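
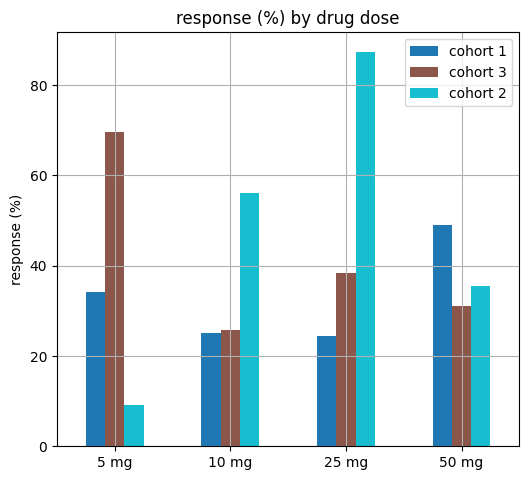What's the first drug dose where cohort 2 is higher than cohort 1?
10 mg

5 mg: cohort 2 ≈ 10 vs cohort 1 ≈ 30 (not yet); 10 mg: cohort 2 ≈ 60 vs cohort 1 ≈ 20 (first crossover).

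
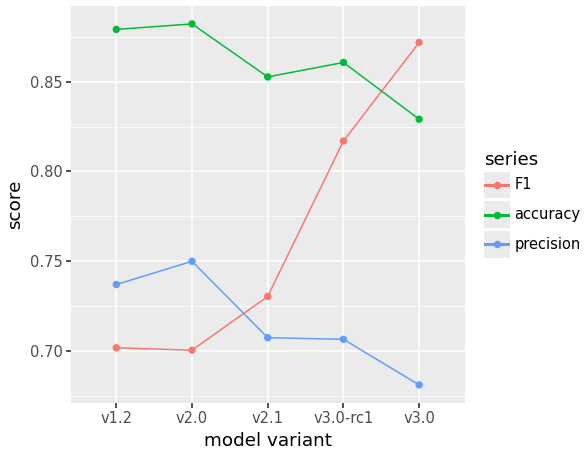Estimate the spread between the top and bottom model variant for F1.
Max v3.0 ≈ 0.88, min v2.0 ≈ 0.70; range ≈ 0.18.

≈ 0.18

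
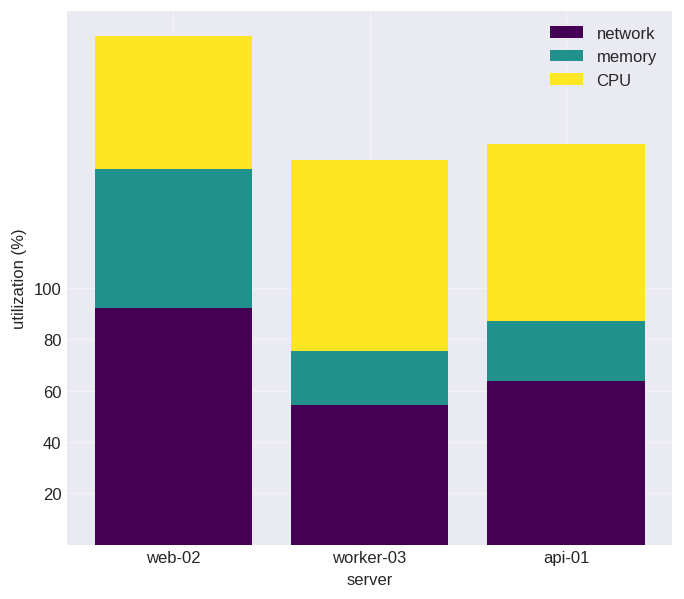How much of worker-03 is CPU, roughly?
≈ 80

CPU top ≈ 160, bottom ≈ 80; segment ≈ 80.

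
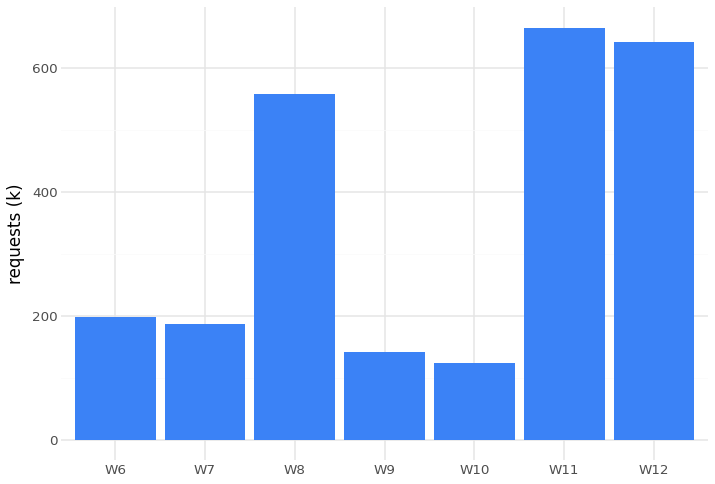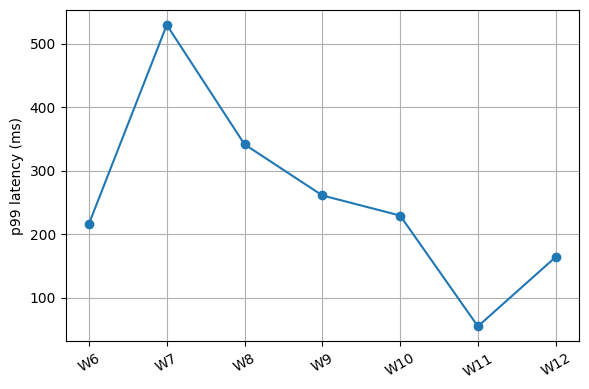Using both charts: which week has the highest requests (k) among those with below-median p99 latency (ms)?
Chart 2 median p99 latency (ms) ≈ 250; below-median weeks: W6, W11, W12. Among those, W11 has the highest requests (k) (≈ 700).

W11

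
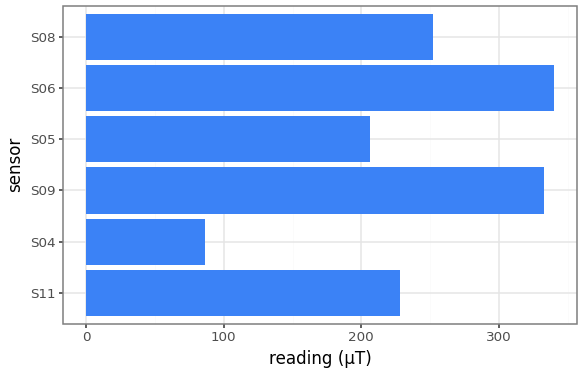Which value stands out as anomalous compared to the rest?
S04 ≈ 100; the rest sit between ≈ 200 and ≈ 350.

S04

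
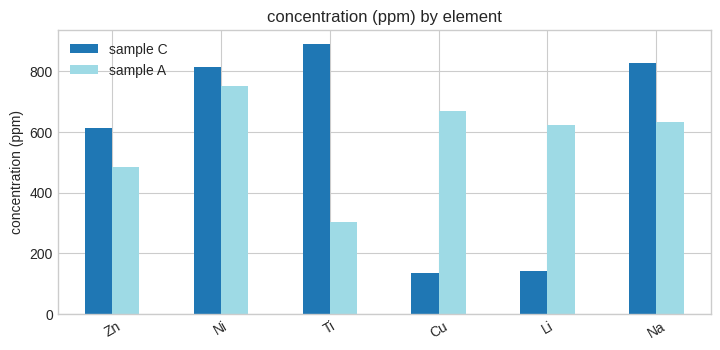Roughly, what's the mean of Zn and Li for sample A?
≈ 550

(500 + 600) / 2 ≈ 550.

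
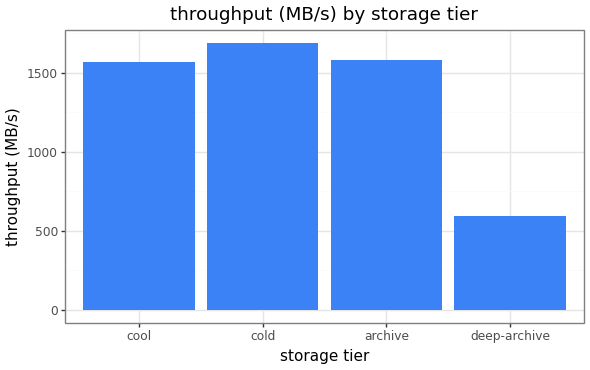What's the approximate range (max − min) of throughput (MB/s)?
Max cold ≈ 1600, min deep-archive ≈ 600; range ≈ 1000.

≈ 1000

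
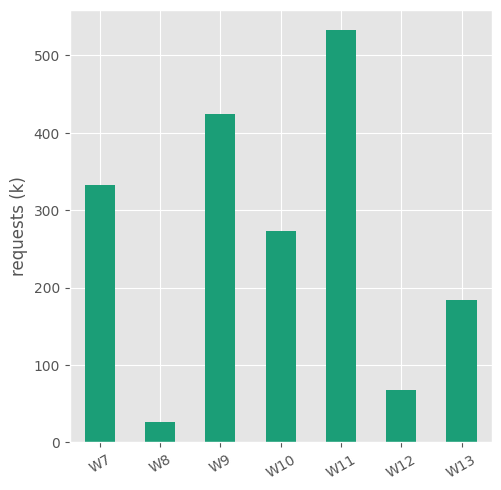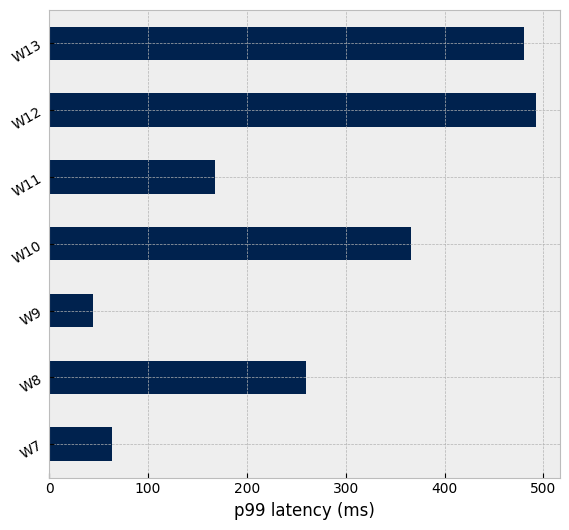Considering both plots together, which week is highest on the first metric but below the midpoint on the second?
W11

Chart 2 median p99 latency (ms) ≈ 250; below-median weeks: W7, W9, W11. Among those, W11 has the highest requests (k) (≈ 550).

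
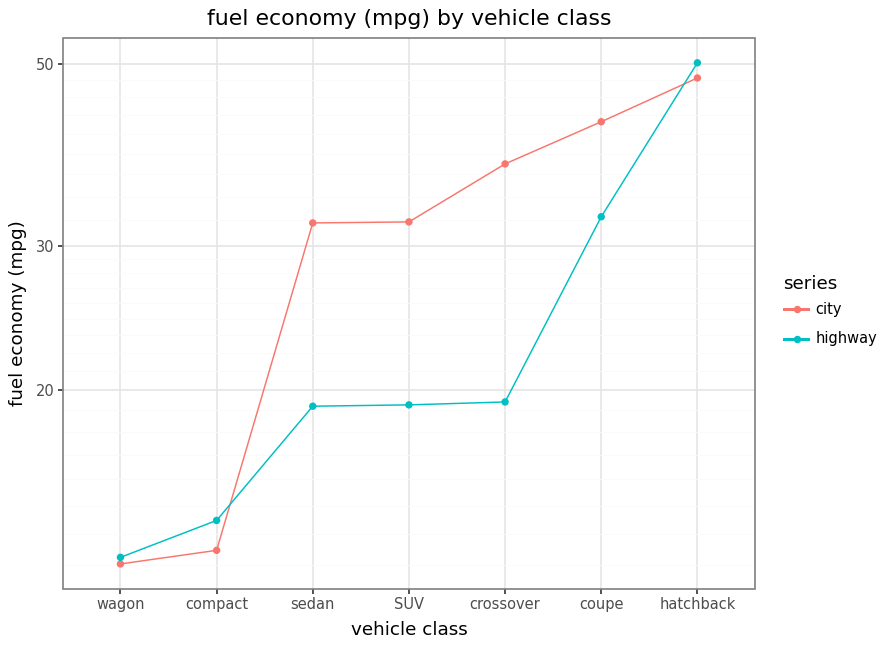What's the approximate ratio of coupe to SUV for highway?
coupe ≈ 35, SUV ≈ 20; 35/20 ≈ 1.75.

≈ 1.75×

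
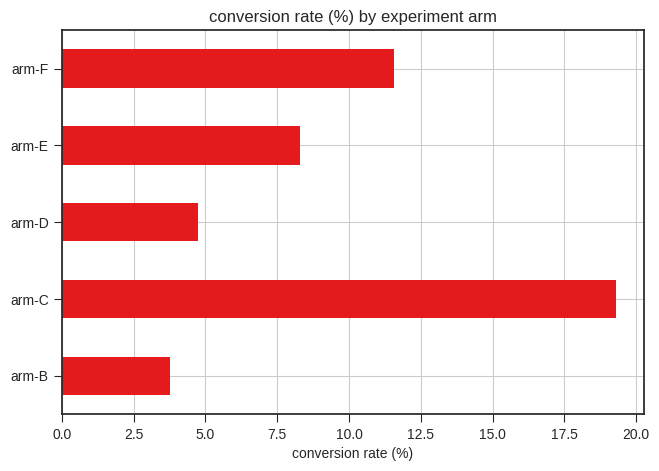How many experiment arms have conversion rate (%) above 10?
2

Above 10: arm-C, arm-F.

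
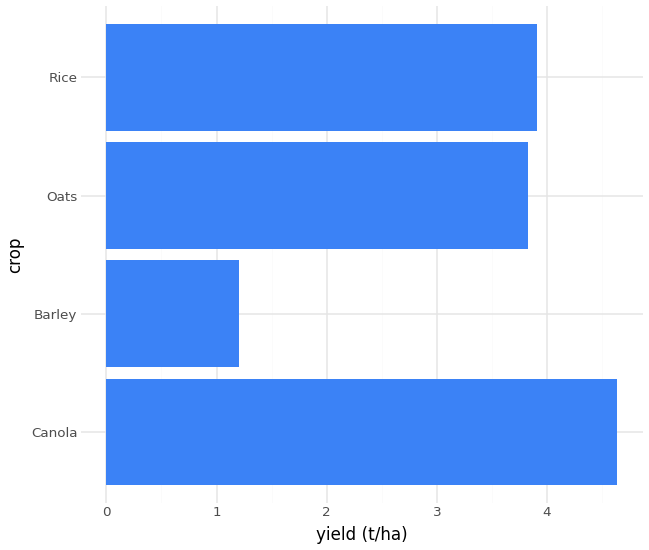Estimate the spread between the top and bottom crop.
Max Canola ≈ 4.5, min Barley ≈ 1.0; range ≈ 3.5.

≈ 3.5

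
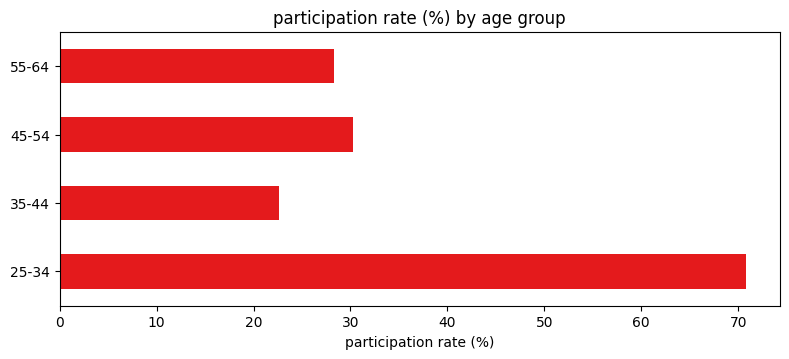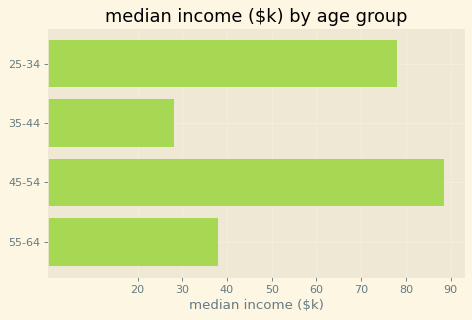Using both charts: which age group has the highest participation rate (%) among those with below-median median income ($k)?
Chart 2 median median income ($k) ≈ 60; below-median age groups: 35-44, 55-64. Among those, 55-64 has the highest participation rate (%) (≈ 30).

55-64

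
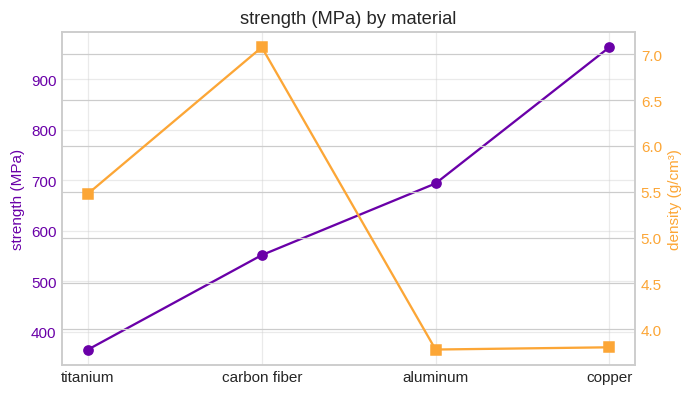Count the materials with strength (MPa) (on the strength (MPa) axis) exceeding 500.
Above 500: carbon fiber, aluminum, copper.

3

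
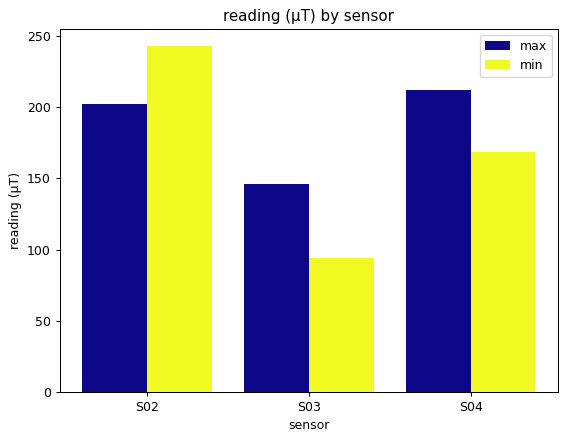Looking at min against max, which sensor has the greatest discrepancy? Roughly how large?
S03, ≈ 50 µT

S03: min ≈ 100, max ≈ 150 → gap ≈ 50. Next-largest (S04) is only ≈ 25.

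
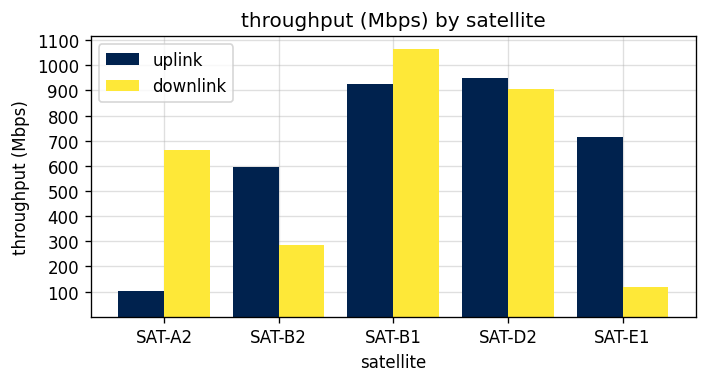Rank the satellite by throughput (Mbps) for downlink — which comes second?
SAT-D2

Top 3 for downlink: SAT-B1 ≈ 1100, SAT-D2 ≈ 900, SAT-A2 ≈ 700.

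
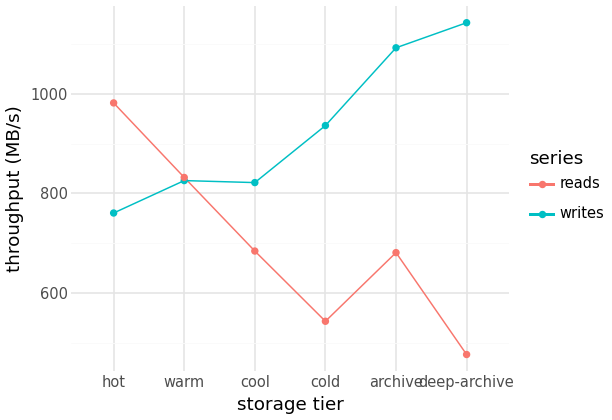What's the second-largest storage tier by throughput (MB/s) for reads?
Top 3 for reads: hot ≈ 1000, warm ≈ 800, cool ≈ 700.

warm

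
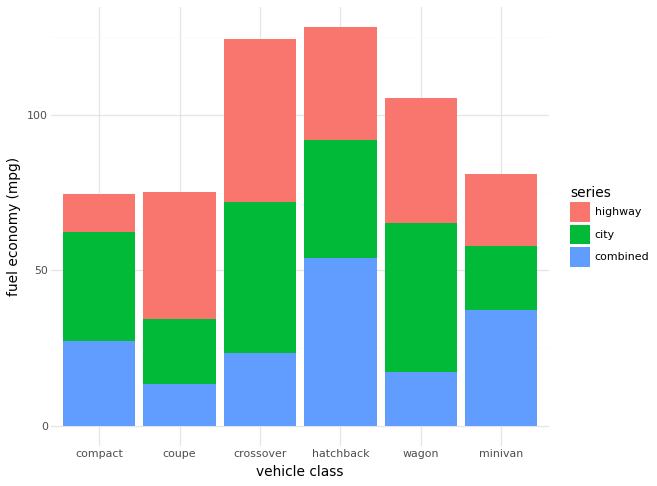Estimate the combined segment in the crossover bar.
combined top ≈ 20, bottom ≈ 0; segment ≈ 20.

≈ 20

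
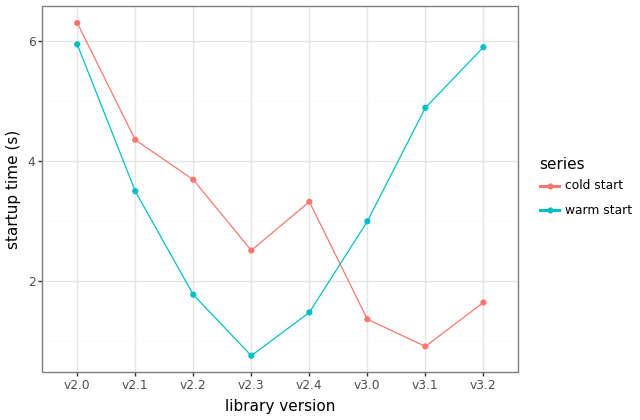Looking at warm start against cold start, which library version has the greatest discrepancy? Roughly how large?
v3.2, ≈ 4.5 s

v3.2: warm start ≈ 6.0, cold start ≈ 1.5 → gap ≈ 4.5. Next-largest (v3.1) is only ≈ 4.0.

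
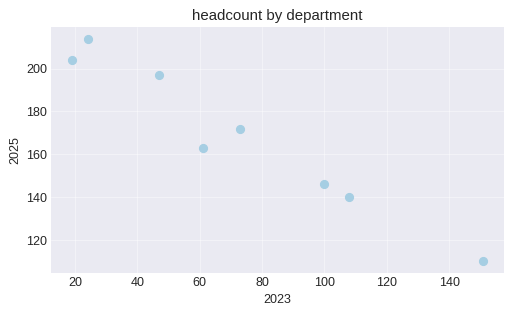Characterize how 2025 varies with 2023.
negative, strong

Points are negatively correlated; strong (|r| ≈ 1.0).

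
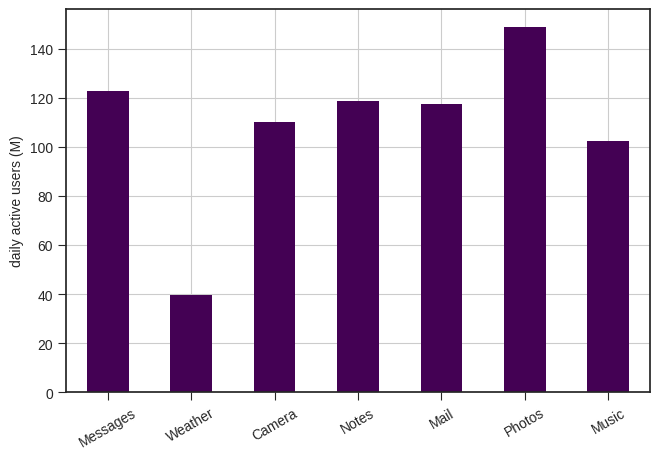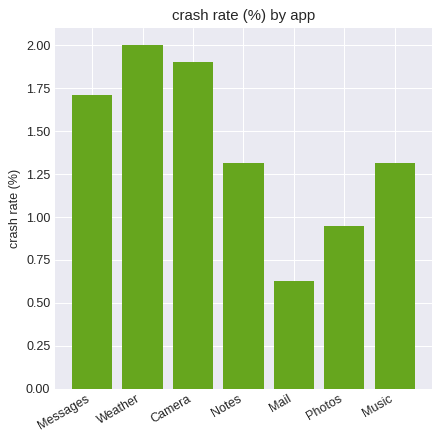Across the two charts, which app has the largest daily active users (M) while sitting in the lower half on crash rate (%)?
Chart 2 median crash rate (%) ≈ 1.4; below-median apps: Notes, Mail, Photos. Among those, Photos has the highest daily active users (M) (≈ 140).

Photos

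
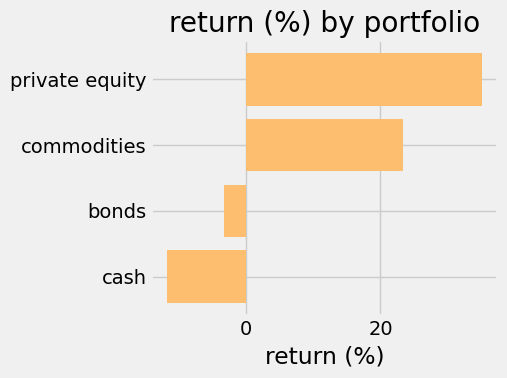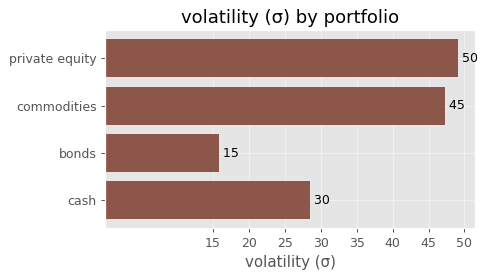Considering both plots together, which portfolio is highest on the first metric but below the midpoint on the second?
Chart 2 median volatility (σ) ≈ 40; below-median portfolios: bonds, cash. Among those, bonds has the highest return (%) (≈ -5).

bonds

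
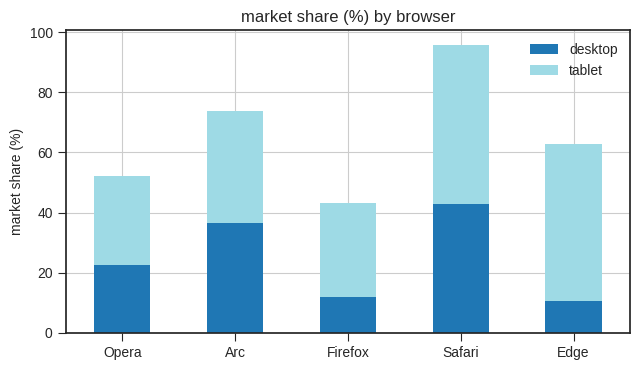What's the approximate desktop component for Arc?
desktop top ≈ 40, bottom ≈ 0; segment ≈ 40.

≈ 40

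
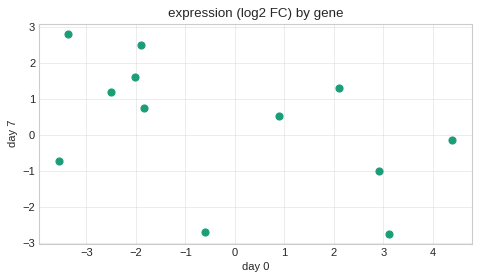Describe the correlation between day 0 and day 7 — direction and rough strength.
Points are negatively correlated; moderate (|r| ≈ 0.5).

negative, moderate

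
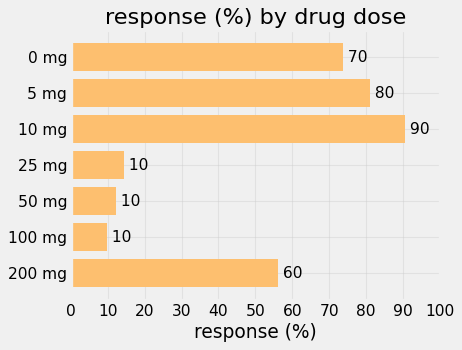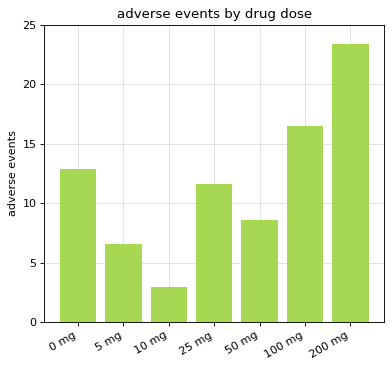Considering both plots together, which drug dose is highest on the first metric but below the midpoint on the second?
Chart 2 median adverse events ≈ 10; below-median drug doses: 5 mg, 10 mg, 50 mg. Among those, 10 mg has the highest response (%) (≈ 90).

10 mg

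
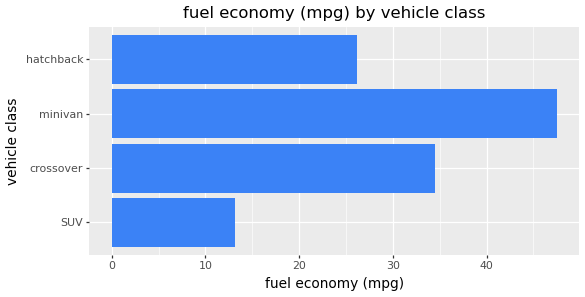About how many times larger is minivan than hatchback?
≈ 1.8×

minivan ≈ 45, hatchback ≈ 25; 45/25 ≈ 1.8.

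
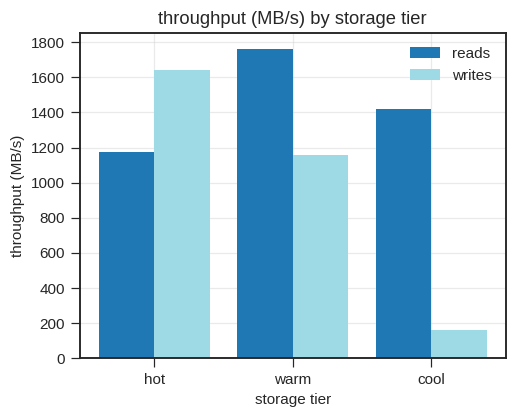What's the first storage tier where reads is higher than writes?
warm

hot: reads ≈ 1200 vs writes ≈ 1600 (not yet); warm: reads ≈ 1800 vs writes ≈ 1200 (first crossover).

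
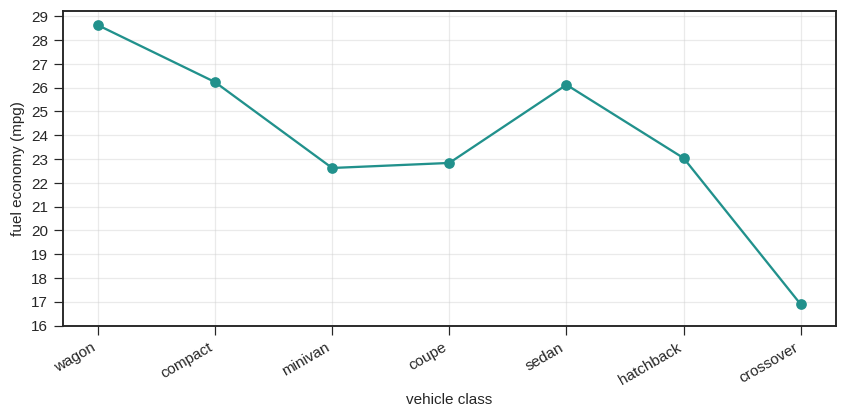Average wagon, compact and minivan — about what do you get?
(29 + 26 + 23) / 3 ≈ 26.

≈ 26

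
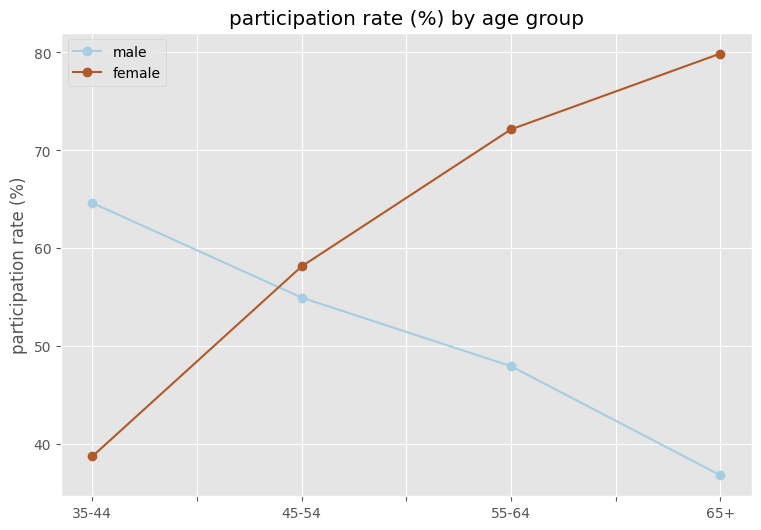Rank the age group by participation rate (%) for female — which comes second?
55-64

Top 3 for female: 65+ ≈ 80, 55-64 ≈ 70, 45-54 ≈ 60.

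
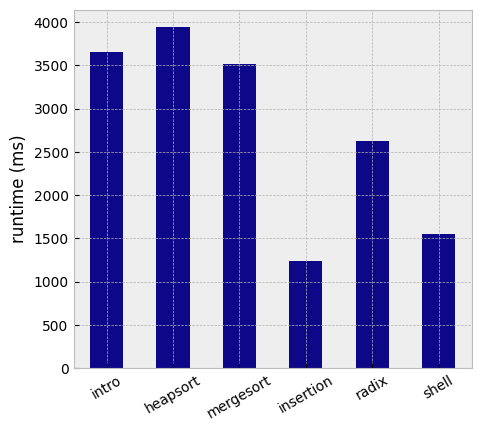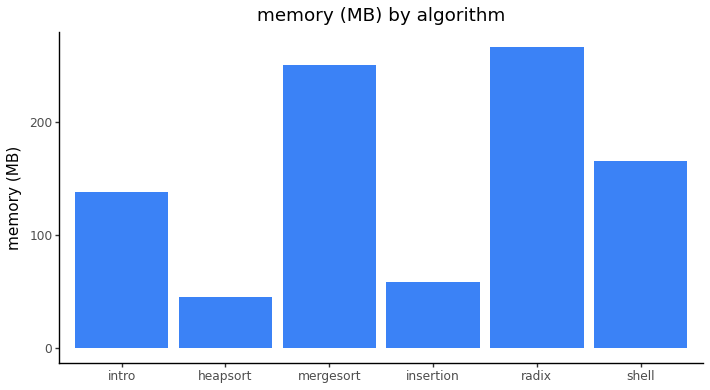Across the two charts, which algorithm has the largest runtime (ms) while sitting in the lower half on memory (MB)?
heapsort

Chart 2 median memory (MB) ≈ 150; below-median algorithms: intro, heapsort, insertion. Among those, heapsort has the highest runtime (ms) (≈ 4000).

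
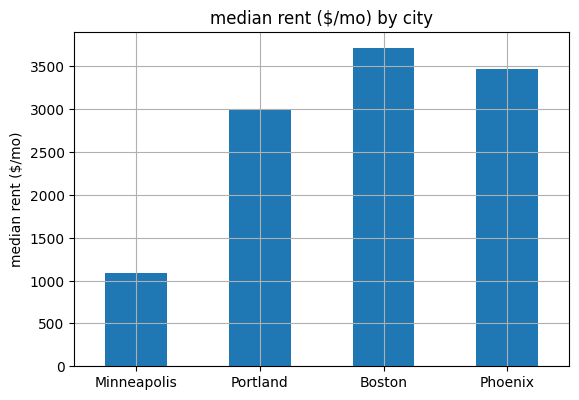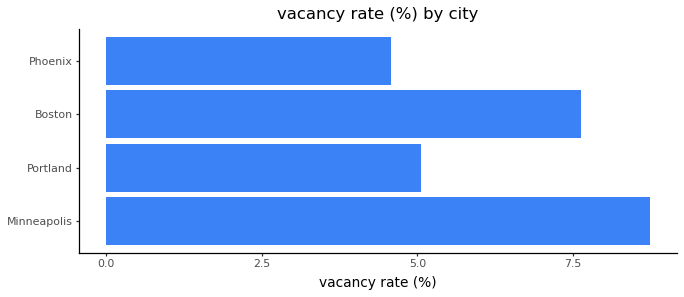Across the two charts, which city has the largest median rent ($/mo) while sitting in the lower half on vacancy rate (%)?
Phoenix

Chart 2 median vacancy rate (%) ≈ 6; below-median cities: Portland, Phoenix. Among those, Phoenix has the highest median rent ($/mo) (≈ 3500).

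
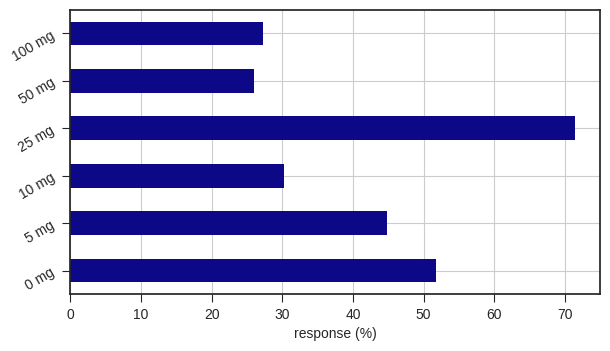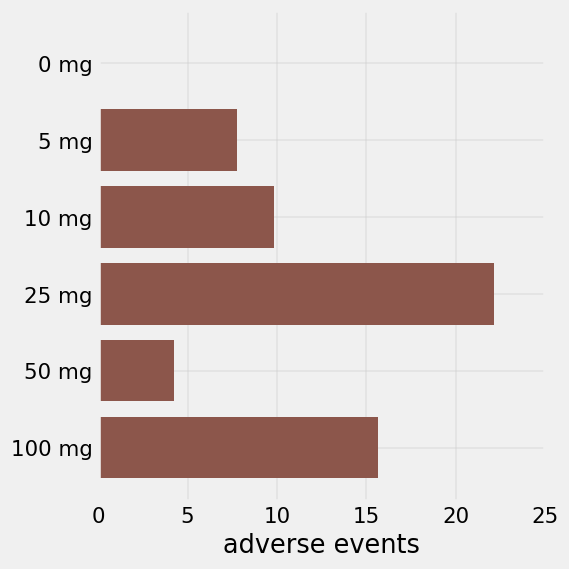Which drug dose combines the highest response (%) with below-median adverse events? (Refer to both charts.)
Chart 2 median adverse events ≈ 10; below-median drug doses: 0 mg, 5 mg, 50 mg. Among those, 0 mg has the highest response (%) (≈ 50).

0 mg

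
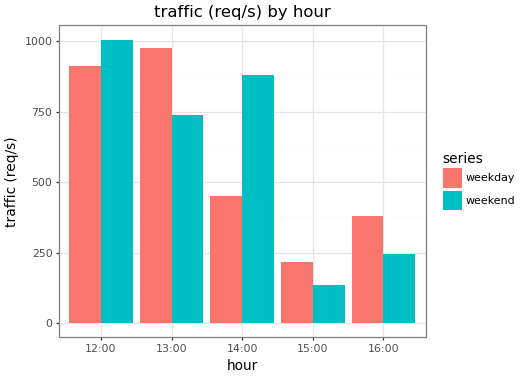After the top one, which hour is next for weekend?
Top 3 for weekend: 12:00 ≈ 1000, 14:00 ≈ 900, 13:00 ≈ 700.

14:00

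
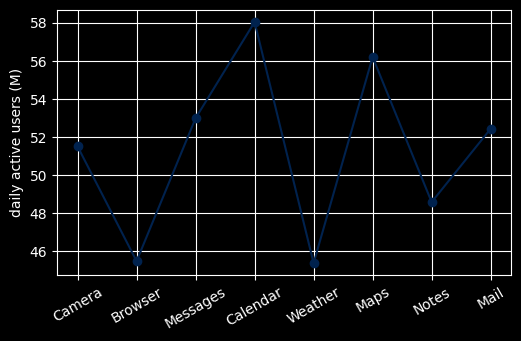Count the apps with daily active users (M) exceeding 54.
2

Above 54: Calendar, Maps.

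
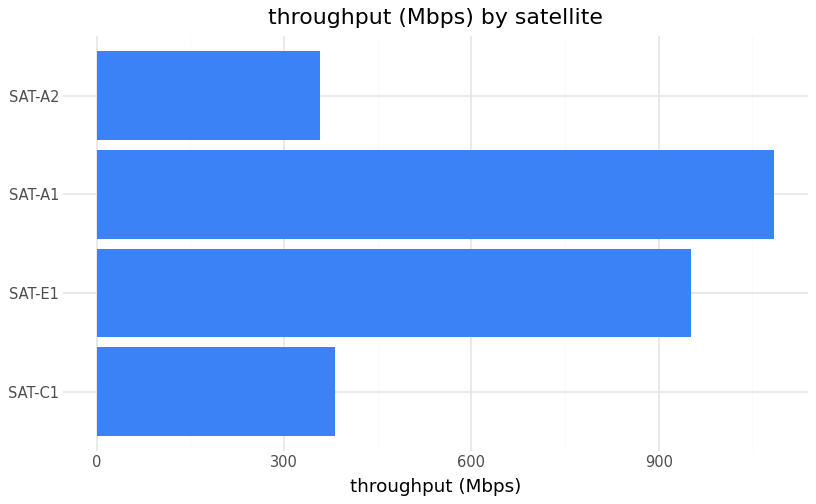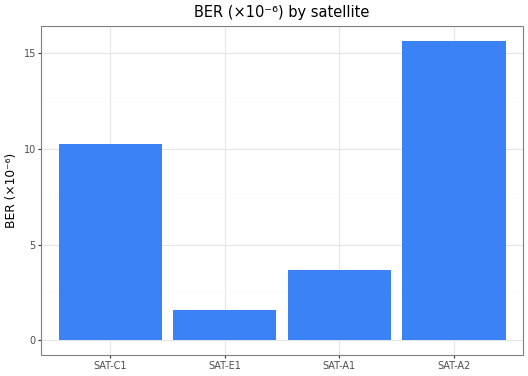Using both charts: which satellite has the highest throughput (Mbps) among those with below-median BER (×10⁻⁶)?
SAT-A1

Chart 2 median BER (×10⁻⁶) ≈ 6; below-median satellites: SAT-E1, SAT-A1. Among those, SAT-A1 has the highest throughput (Mbps) (≈ 1100).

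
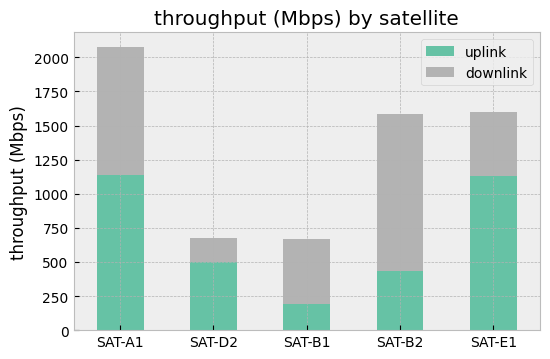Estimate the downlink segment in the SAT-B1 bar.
downlink top ≈ 600, bottom ≈ 200; segment ≈ 400.

≈ 400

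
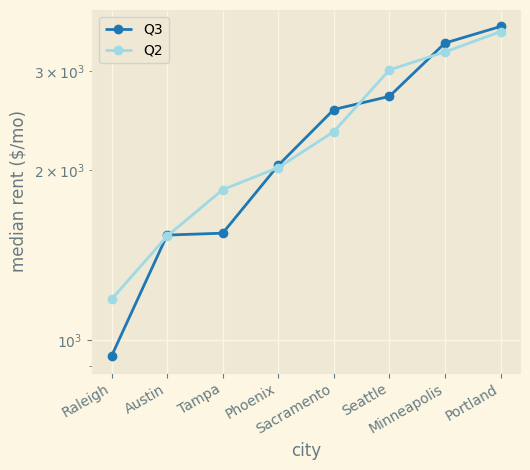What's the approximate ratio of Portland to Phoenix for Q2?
Portland ≈ 3500, Phoenix ≈ 2000; 3500/2000 ≈ 1.75.

≈ 1.75×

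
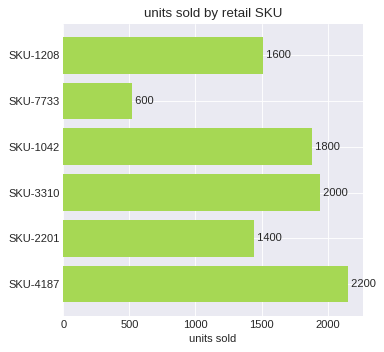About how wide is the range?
≈ 1600

Max SKU-4187 ≈ 2200, min SKU-7733 ≈ 600; range ≈ 1600.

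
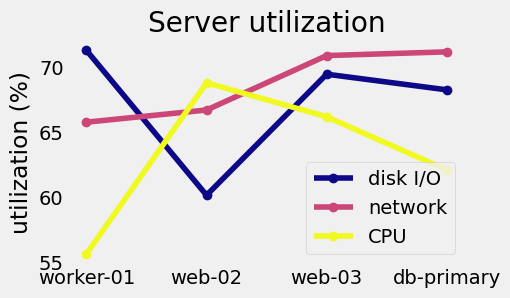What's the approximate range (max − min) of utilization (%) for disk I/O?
Max worker-01 ≈ 72, min web-02 ≈ 60; range ≈ 12.

≈ 12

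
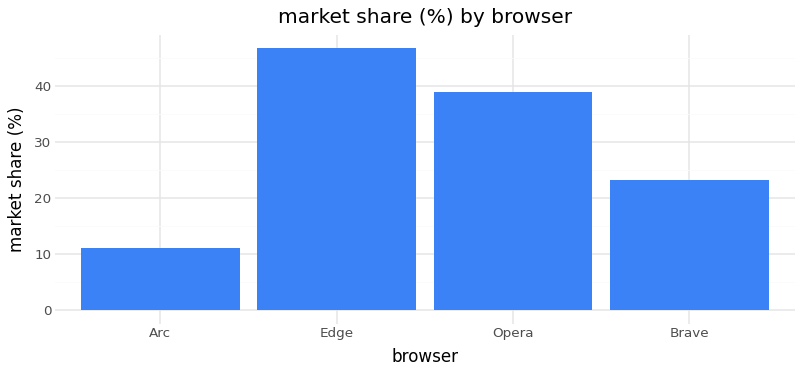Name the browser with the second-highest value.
Top 3: Edge ≈ 45, Opera ≈ 40, Brave ≈ 25.

Opera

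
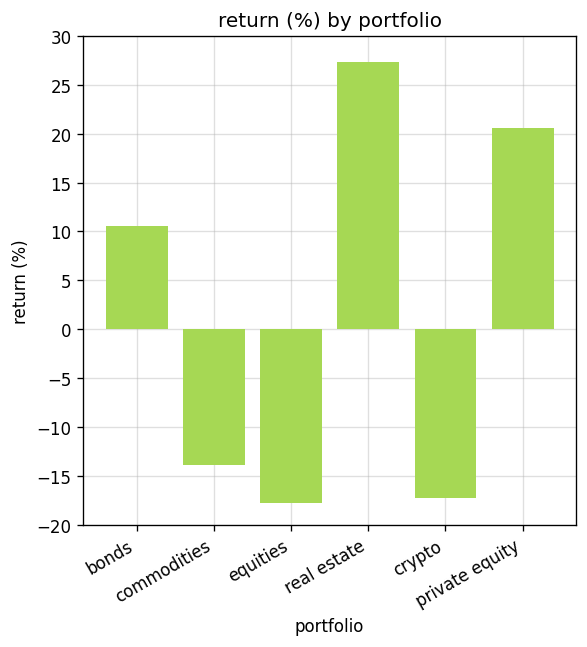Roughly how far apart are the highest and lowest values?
≈ 45

Max real estate ≈ 25, min equities ≈ -20; range ≈ 45.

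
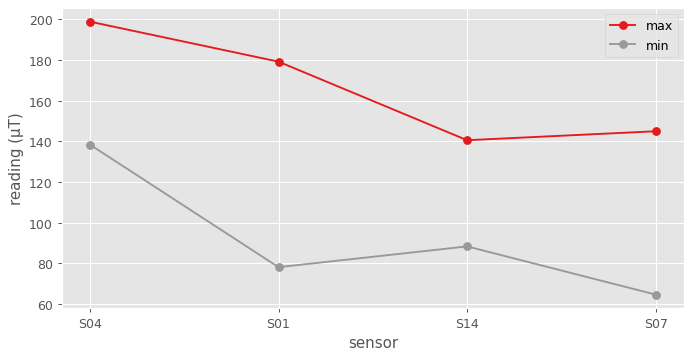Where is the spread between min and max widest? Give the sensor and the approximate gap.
S01, ≈ 100 µT

S01: min ≈ 80, max ≈ 180 → gap ≈ 100. Next-largest (S07) is only ≈ 80.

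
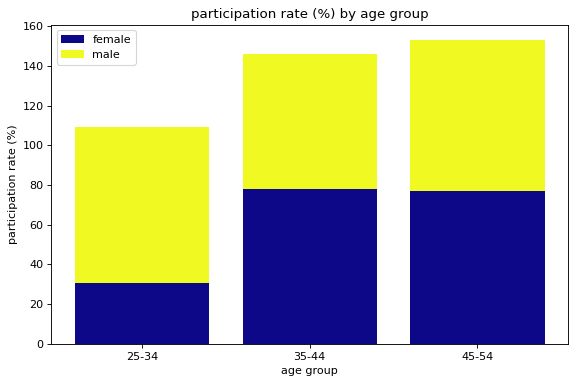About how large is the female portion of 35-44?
≈ 80

female top ≈ 80, bottom ≈ 0; segment ≈ 80.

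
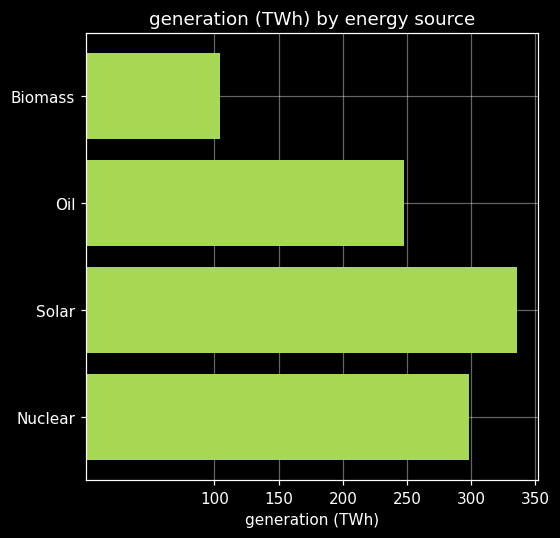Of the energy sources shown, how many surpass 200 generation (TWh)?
3

Above 200: Oil, Solar, Nuclear.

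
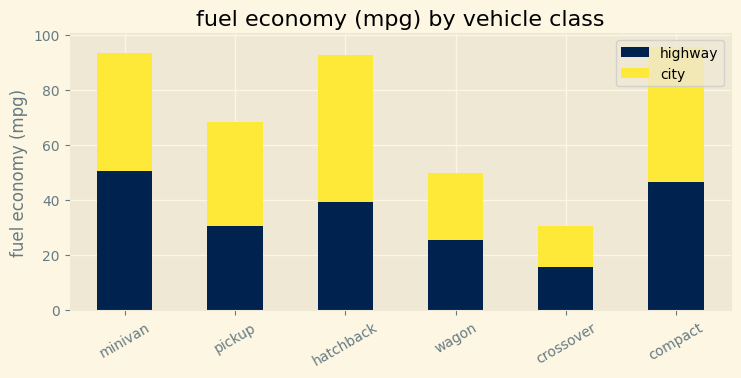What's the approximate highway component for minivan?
≈ 50

highway top ≈ 50, bottom ≈ 0; segment ≈ 50.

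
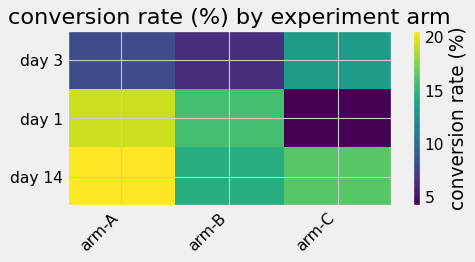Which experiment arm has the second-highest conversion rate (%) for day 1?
arm-B

Top 3 for day 1: arm-A ≈ 20, arm-B ≈ 16, arm-C ≈ 4.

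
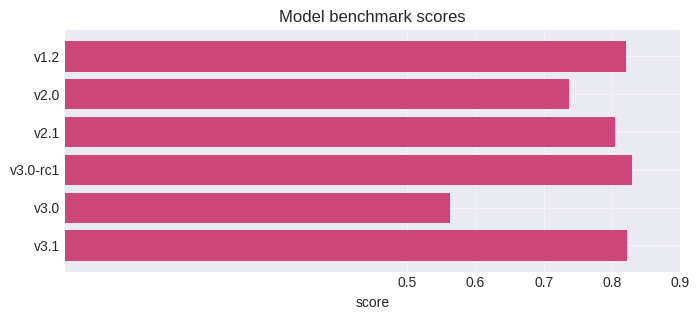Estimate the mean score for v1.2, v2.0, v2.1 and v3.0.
(0.8 + 0.7 + 0.8 + 0.6) / 4 ≈ 0.73.

≈ 0.73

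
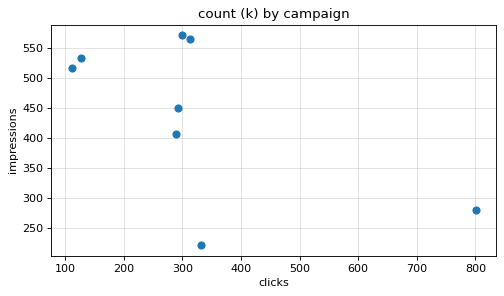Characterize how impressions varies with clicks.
Points are negatively correlated; moderate (|r| ≈ 0.6).

negative, moderate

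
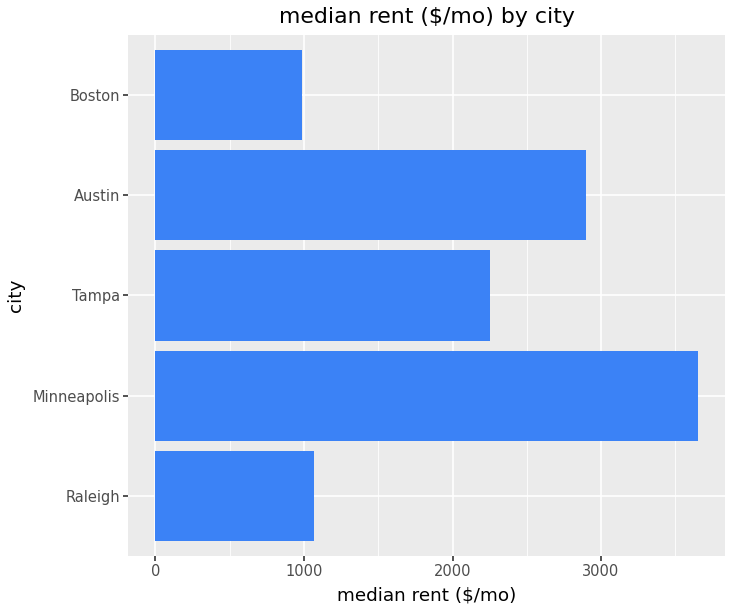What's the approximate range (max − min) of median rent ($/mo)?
≈ 2500

Max Minneapolis ≈ 3500, min Boston ≈ 1000; range ≈ 2500.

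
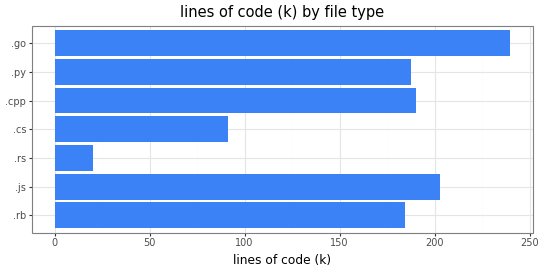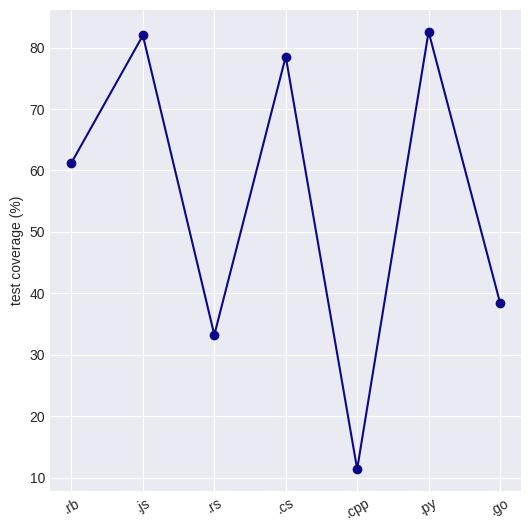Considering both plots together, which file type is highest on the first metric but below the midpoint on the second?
.go

Chart 2 median test coverage (%) ≈ 60; below-median file types: .rs, .cpp, .go. Among those, .go has the highest lines of code (k) (≈ 250).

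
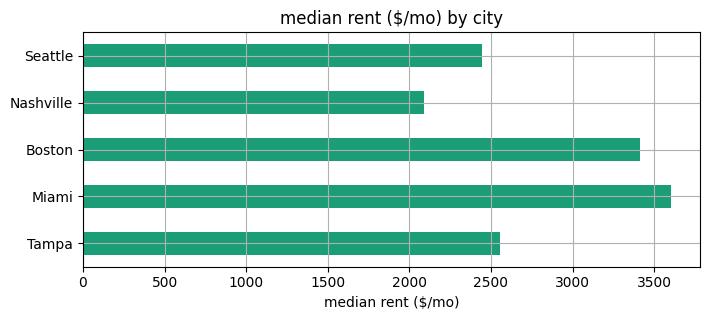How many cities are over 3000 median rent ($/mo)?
2

Above 3000: Miami, Boston.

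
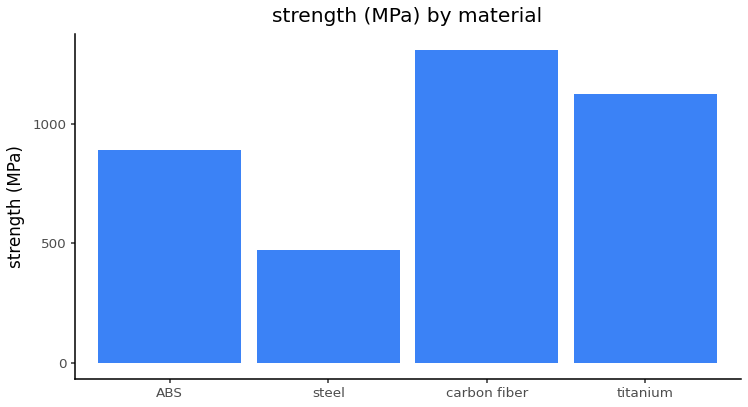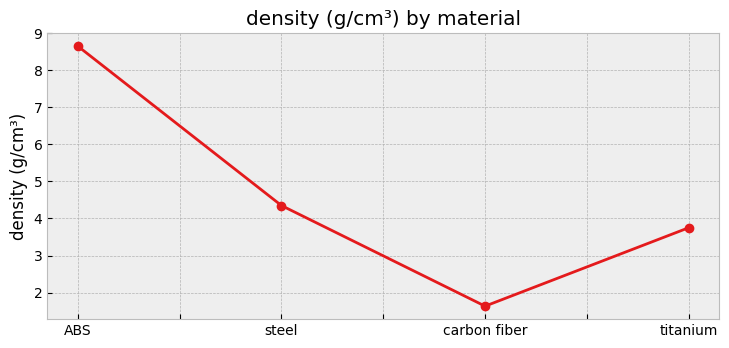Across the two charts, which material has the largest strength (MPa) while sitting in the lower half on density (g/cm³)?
carbon fiber

Chart 2 median density (g/cm³) ≈ 4; below-median materials: carbon fiber, titanium. Among those, carbon fiber has the highest strength (MPa) (≈ 1400).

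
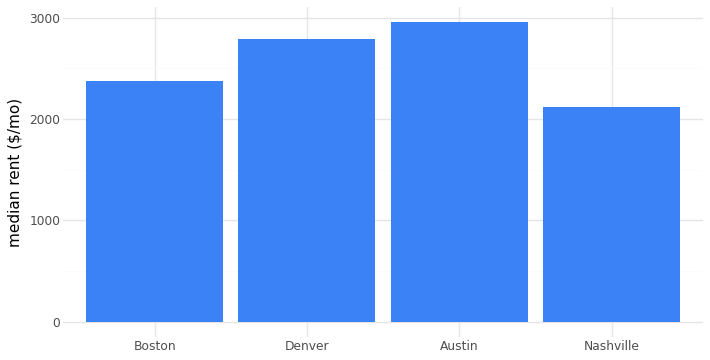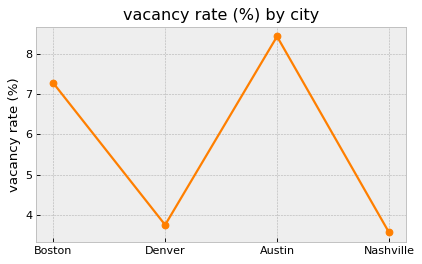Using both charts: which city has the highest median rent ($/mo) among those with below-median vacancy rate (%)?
Chart 2 median vacancy rate (%) ≈ 6; below-median cities: Denver, Nashville. Among those, Denver has the highest median rent ($/mo) (≈ 3000).

Denver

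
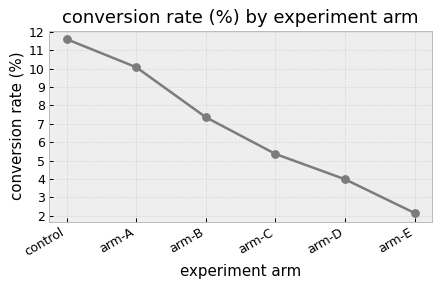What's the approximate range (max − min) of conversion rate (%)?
≈ 10

Max control ≈ 12, min arm-E ≈ 2; range ≈ 10.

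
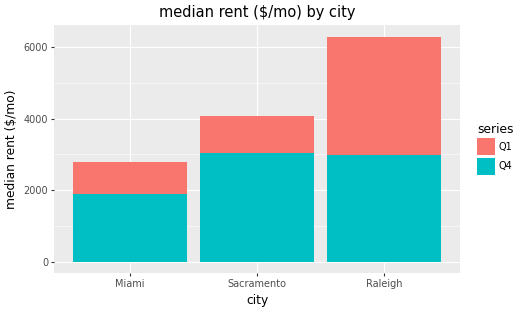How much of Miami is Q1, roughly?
Q1 top ≈ 3000, bottom ≈ 2000; segment ≈ 1000.

≈ 1000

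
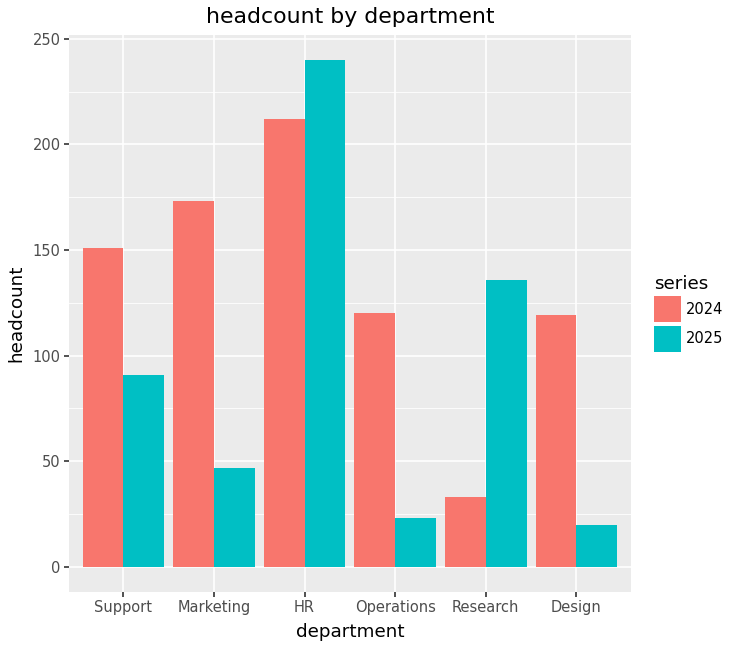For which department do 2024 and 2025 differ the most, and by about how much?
Marketing, ≈ 140

Marketing: 2024 ≈ 180, 2025 ≈ 40 → gap ≈ 140. Next-largest (Research) is only ≈ 100.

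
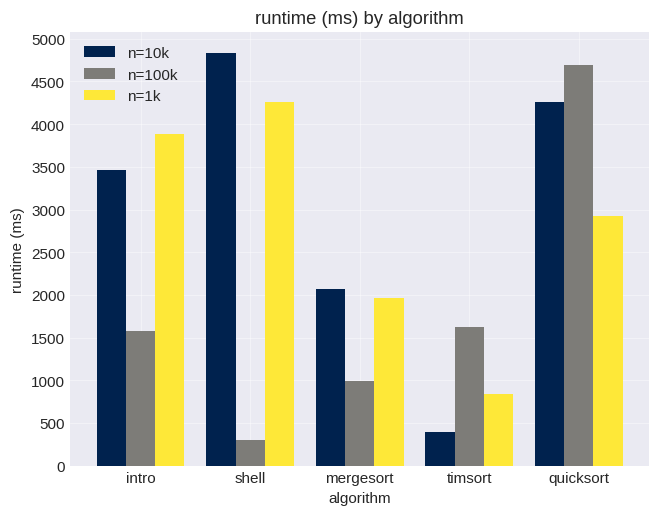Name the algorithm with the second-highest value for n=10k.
quicksort

Top 3 for n=10k: shell ≈ 5000, quicksort ≈ 4500, intro ≈ 3500.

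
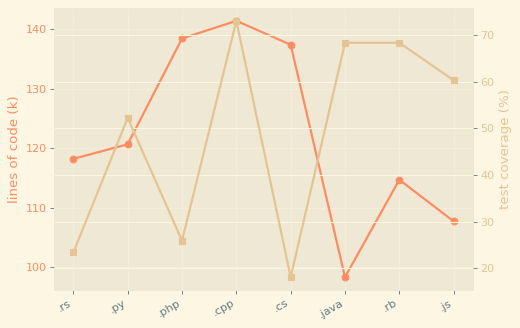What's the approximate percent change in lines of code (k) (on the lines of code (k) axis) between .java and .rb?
≈ +15%

.java ≈ 100, .rb ≈ 115; (115 − 100) / 100 ≈ +15%.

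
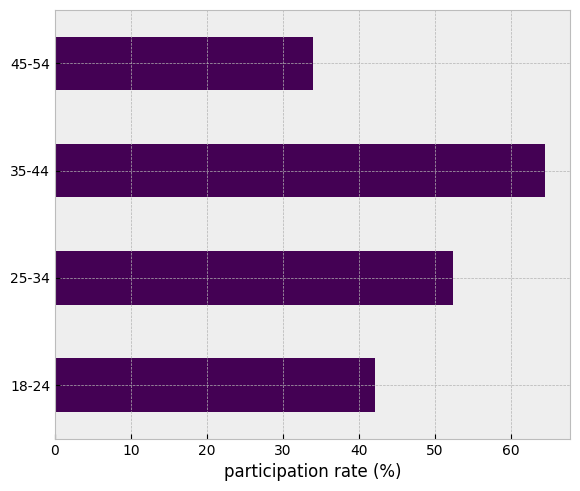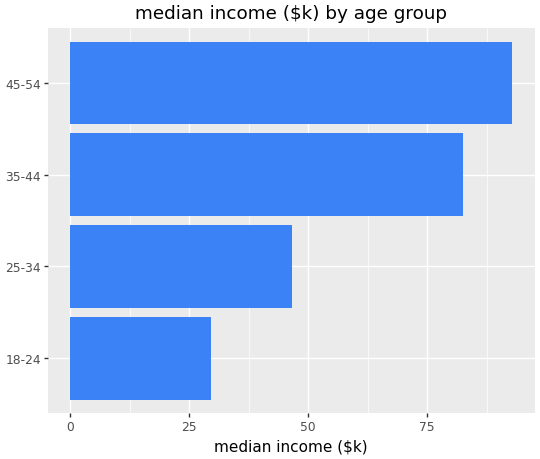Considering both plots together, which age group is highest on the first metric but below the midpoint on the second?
25-34

Chart 2 median median income ($k) ≈ 60; below-median age groups: 18-24, 25-34. Among those, 25-34 has the highest participation rate (%) (≈ 50).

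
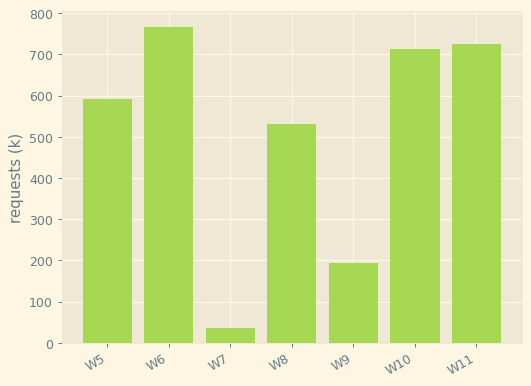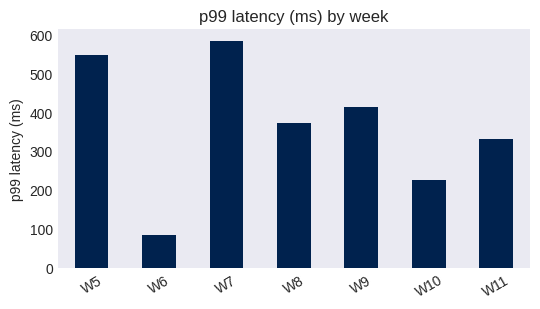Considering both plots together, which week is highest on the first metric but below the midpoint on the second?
Chart 2 median p99 latency (ms) ≈ 400; below-median weeks: W6, W10, W11. Among those, W6 has the highest requests (k) (≈ 800).

W6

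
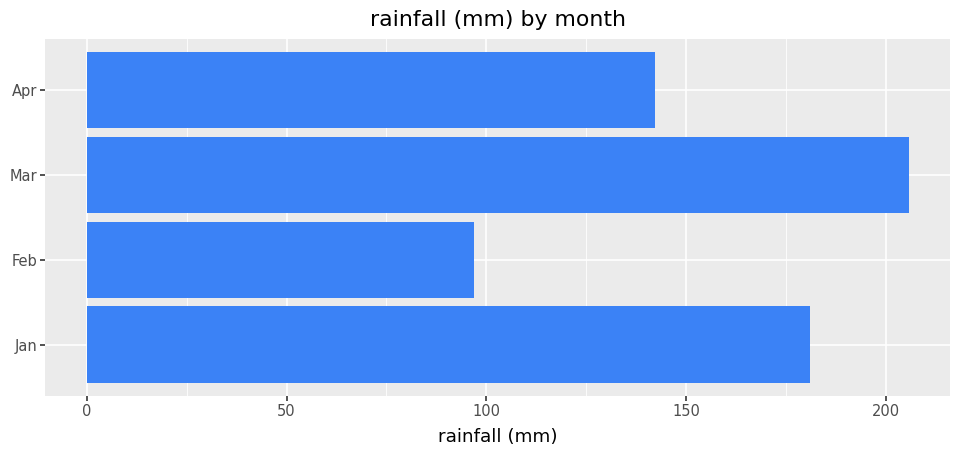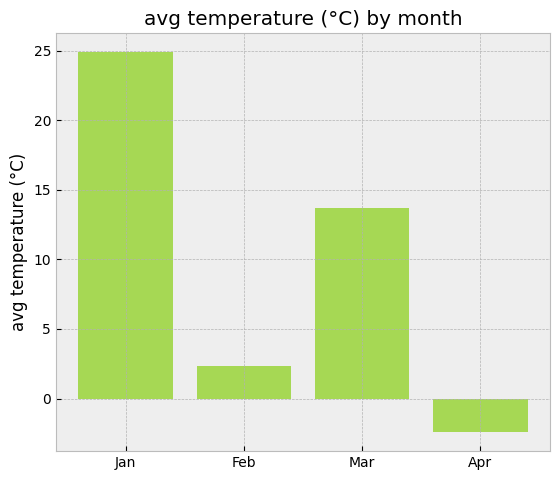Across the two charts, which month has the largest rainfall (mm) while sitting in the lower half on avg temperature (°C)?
Apr

Chart 2 median avg temperature (°C) ≈ 10; below-median months: Feb, Apr. Among those, Apr has the highest rainfall (mm) (≈ 140).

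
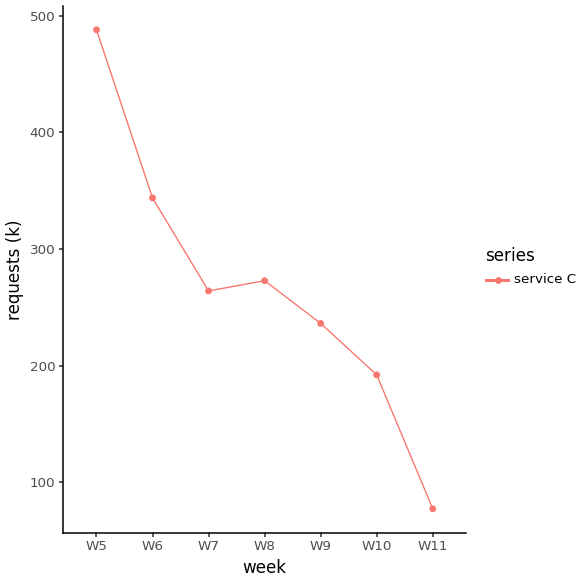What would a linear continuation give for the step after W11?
≈ 25

Last three: 250, 200, 100 → slope ≈ -75/step → next ≈ 25.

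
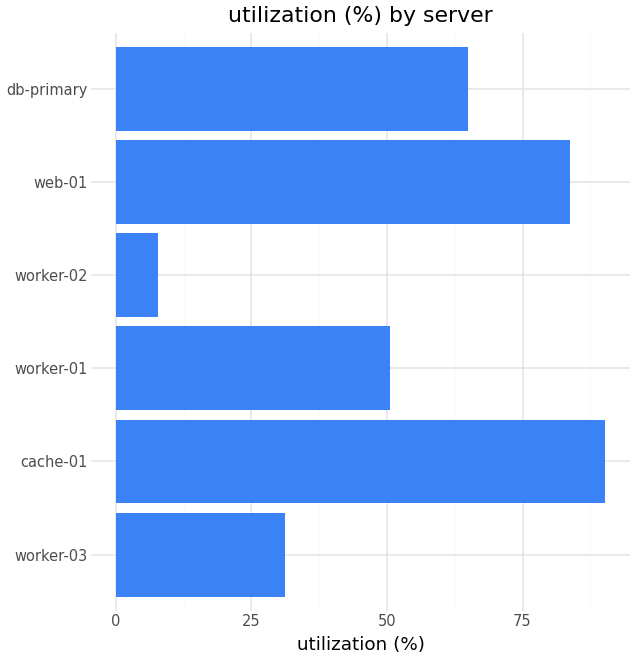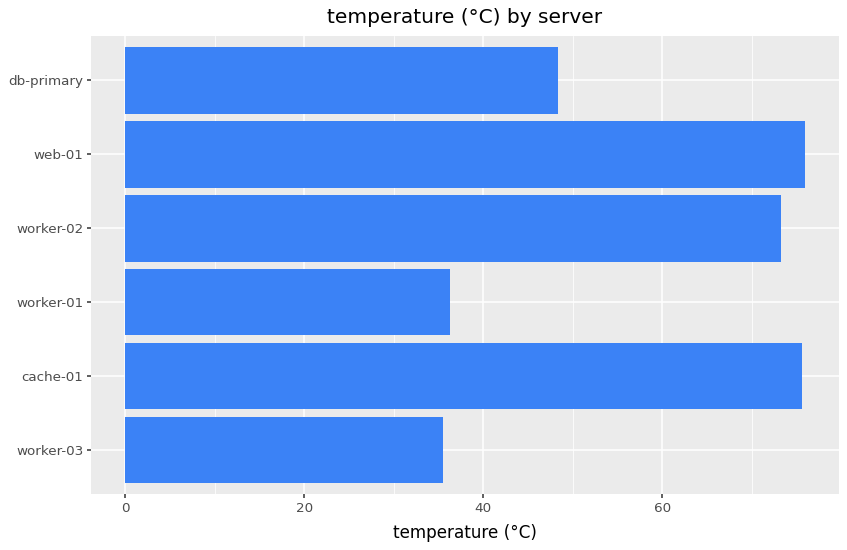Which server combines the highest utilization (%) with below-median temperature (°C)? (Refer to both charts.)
db-primary

Chart 2 median temperature (°C) ≈ 60; below-median servers: worker-03, worker-01, db-primary. Among those, db-primary has the highest utilization (%) (≈ 70).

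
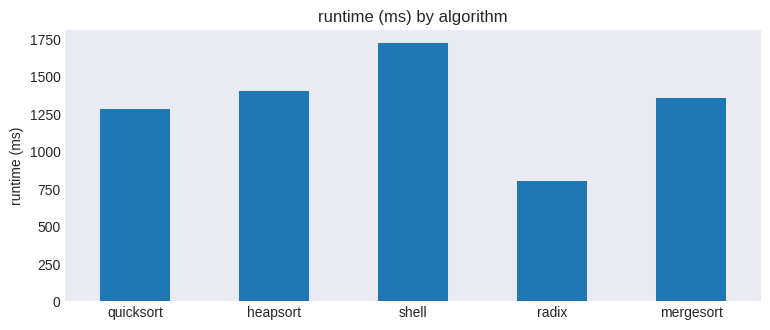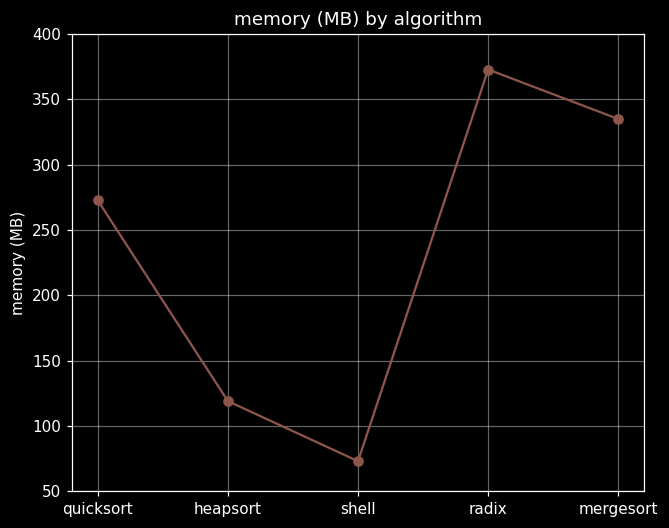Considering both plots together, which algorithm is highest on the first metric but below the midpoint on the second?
shell

Chart 2 median memory (MB) ≈ 250; below-median algorithms: heapsort, shell. Among those, shell has the highest runtime (ms) (≈ 1800).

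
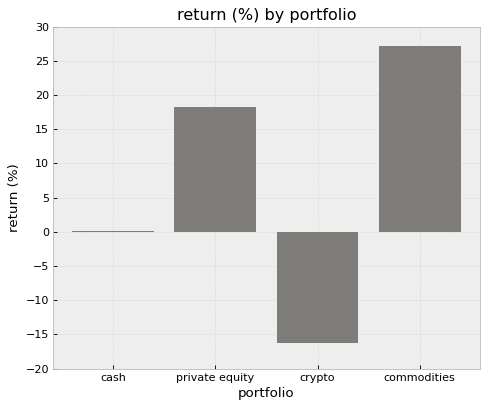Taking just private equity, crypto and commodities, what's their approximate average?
≈ 10

(20 + -15 + 25) / 3 ≈ 10.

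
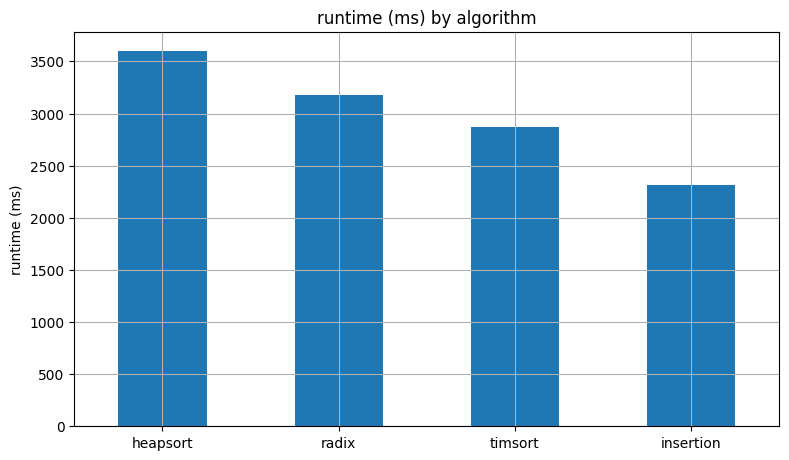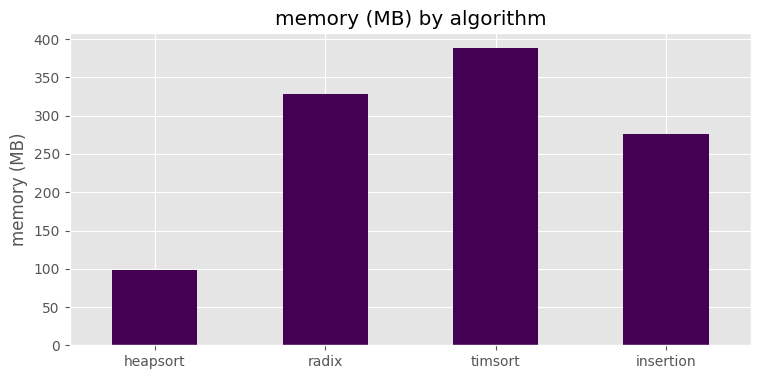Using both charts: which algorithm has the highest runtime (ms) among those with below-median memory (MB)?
Chart 2 median memory (MB) ≈ 300; below-median algorithms: heapsort, insertion. Among those, heapsort has the highest runtime (ms) (≈ 3500).

heapsort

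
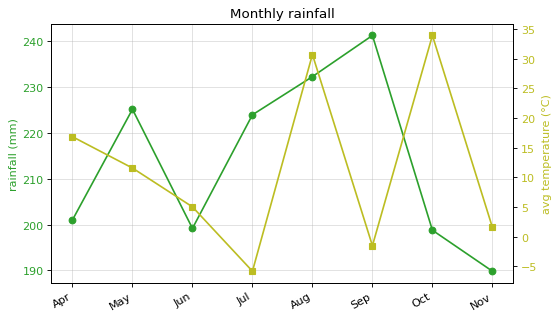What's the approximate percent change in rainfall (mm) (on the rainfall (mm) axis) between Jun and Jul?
Jun ≈ 200, Jul ≈ 225; (225 − 200) / 200 ≈ +12.5%.

≈ +12.5%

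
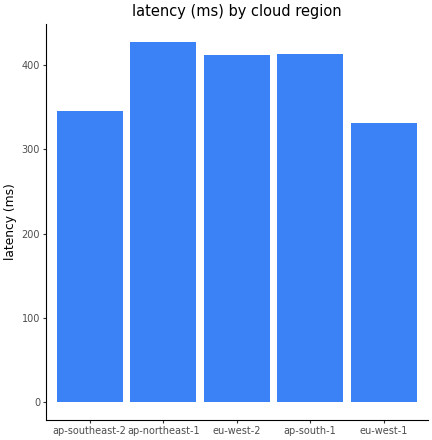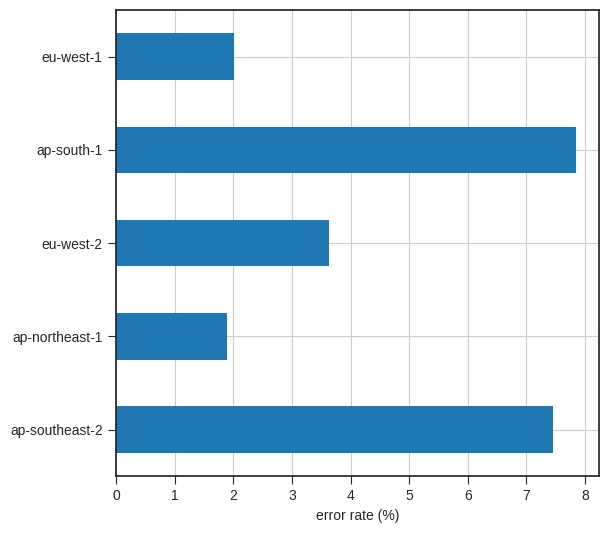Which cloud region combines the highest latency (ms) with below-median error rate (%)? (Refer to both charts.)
Chart 2 median error rate (%) ≈ 4; below-median cloud regions: ap-northeast-1, eu-west-1. Among those, ap-northeast-1 has the highest latency (ms) (≈ 450).

ap-northeast-1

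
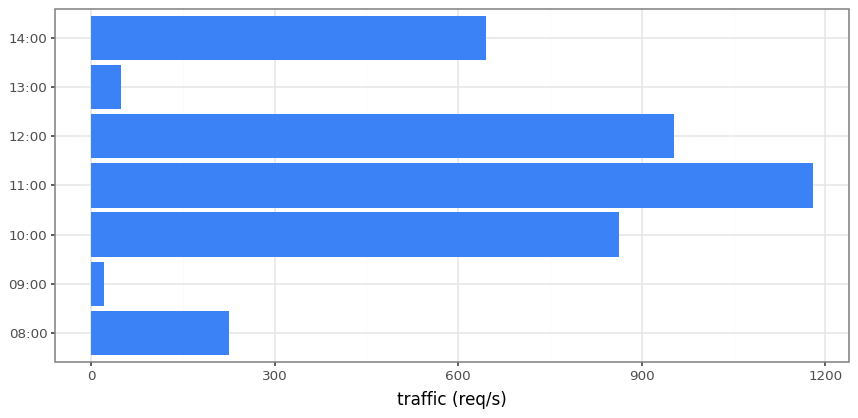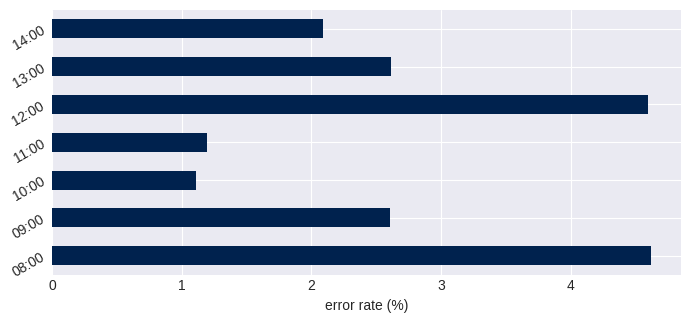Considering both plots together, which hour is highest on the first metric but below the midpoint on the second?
Chart 2 median error rate (%) ≈ 2.5; below-median hours: 10:00, 11:00, 14:00. Among those, 11:00 has the highest traffic (req/s) (≈ 1200).

11:00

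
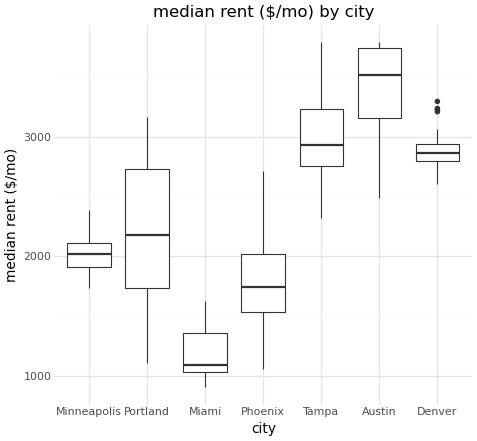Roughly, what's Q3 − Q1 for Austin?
≈ 600

Q3 ≈ 3800, Q1 ≈ 3200; IQR ≈ 600.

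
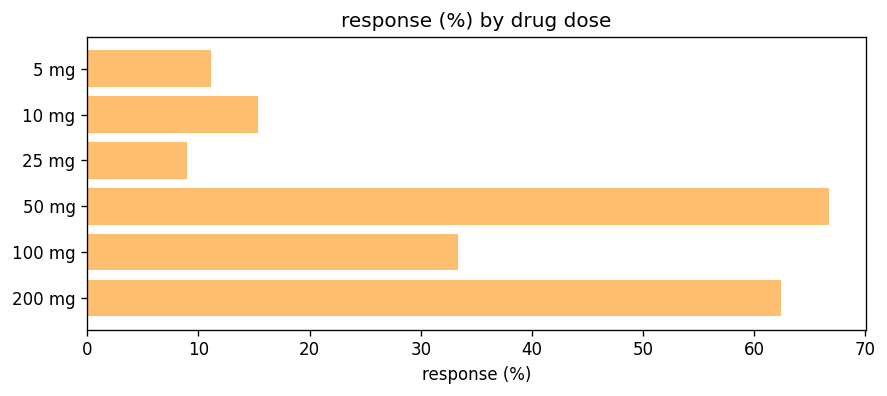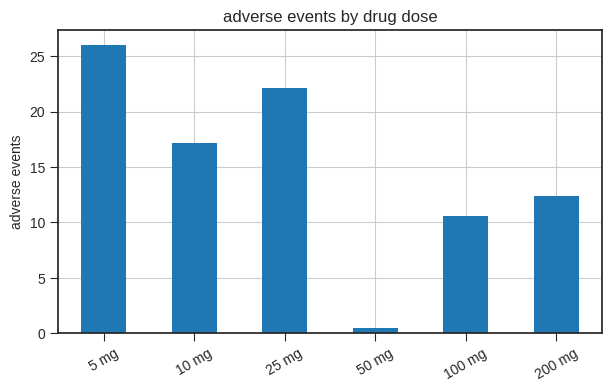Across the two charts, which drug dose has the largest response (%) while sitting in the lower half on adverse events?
Chart 2 median adverse events ≈ 15; below-median drug doses: 50 mg, 100 mg, 200 mg. Among those, 50 mg has the highest response (%) (≈ 70).

50 mg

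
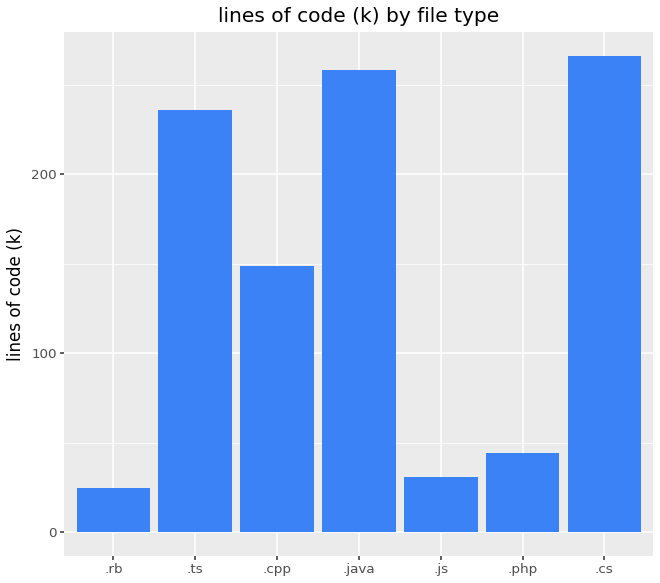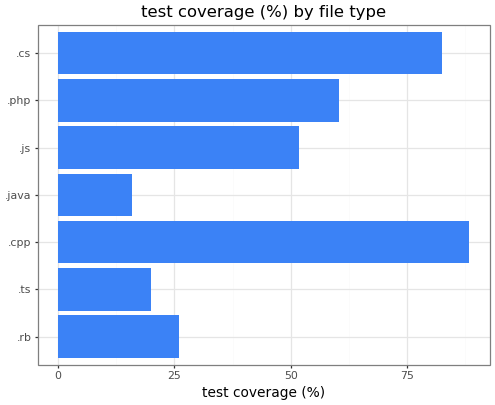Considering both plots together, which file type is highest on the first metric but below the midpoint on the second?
.java

Chart 2 median test coverage (%) ≈ 50; below-median file types: .rb, .ts, .java. Among those, .java has the highest lines of code (k) (≈ 250).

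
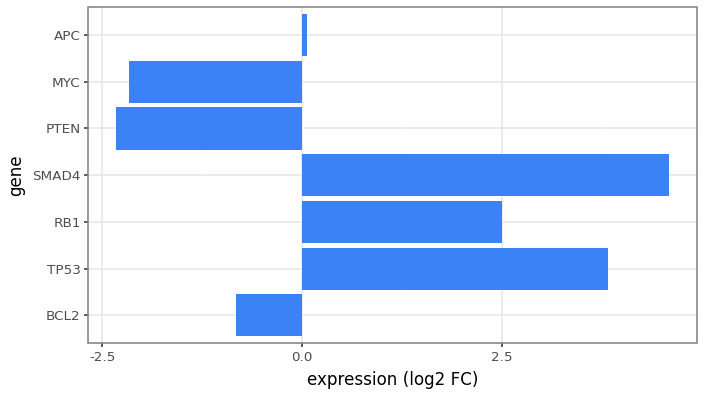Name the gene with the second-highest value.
TP53

Top 3: SMAD4 ≈ 5, TP53 ≈ 4, RB1 ≈ 3.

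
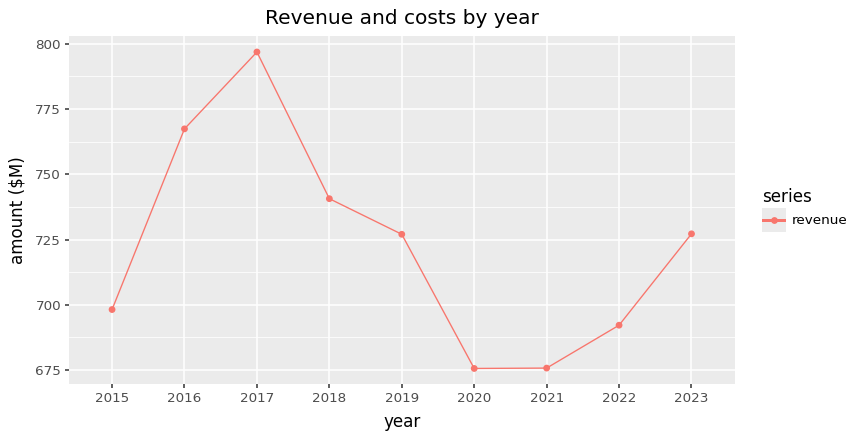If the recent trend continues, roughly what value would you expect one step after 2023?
Last three: 680, 700, 720 → slope ≈ 20/step → next ≈ 740.

≈ 740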